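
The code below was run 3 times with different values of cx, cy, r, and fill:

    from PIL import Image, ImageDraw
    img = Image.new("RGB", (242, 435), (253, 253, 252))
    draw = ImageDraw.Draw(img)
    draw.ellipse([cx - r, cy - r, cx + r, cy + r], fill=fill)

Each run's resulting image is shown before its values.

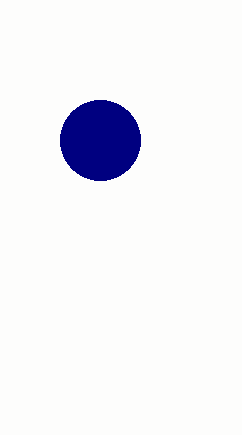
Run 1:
cx = 100; cy = 140; r = 40; fill = 'navy'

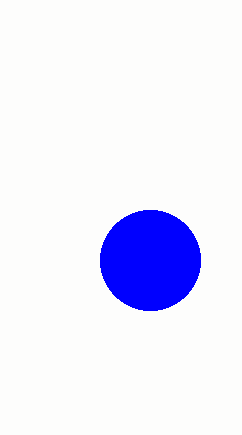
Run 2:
cx = 150; cy = 260; r = 50; fill = 'blue'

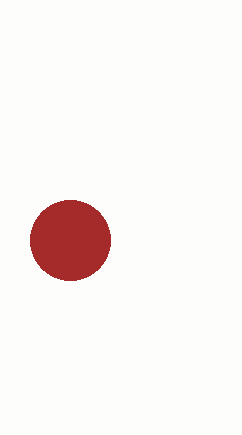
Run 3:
cx = 70
cy = 240
r = 40
fill = 'brown'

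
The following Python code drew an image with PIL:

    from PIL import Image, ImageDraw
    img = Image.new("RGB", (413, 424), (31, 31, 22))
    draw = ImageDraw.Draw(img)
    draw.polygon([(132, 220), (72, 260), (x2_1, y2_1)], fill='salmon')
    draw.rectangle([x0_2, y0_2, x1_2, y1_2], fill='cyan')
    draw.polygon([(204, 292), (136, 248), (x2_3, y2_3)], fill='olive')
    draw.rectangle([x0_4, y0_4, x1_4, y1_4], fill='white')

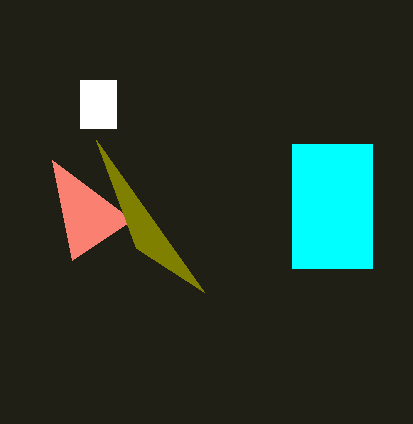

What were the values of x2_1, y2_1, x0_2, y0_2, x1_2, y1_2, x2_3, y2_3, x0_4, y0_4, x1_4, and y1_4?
x2_1 = 52, y2_1 = 160, x0_2 = 292, y0_2 = 144, x1_2 = 372, y1_2 = 268, x2_3 = 96, y2_3 = 140, x0_4 = 80, y0_4 = 80, x1_4 = 116, y1_4 = 128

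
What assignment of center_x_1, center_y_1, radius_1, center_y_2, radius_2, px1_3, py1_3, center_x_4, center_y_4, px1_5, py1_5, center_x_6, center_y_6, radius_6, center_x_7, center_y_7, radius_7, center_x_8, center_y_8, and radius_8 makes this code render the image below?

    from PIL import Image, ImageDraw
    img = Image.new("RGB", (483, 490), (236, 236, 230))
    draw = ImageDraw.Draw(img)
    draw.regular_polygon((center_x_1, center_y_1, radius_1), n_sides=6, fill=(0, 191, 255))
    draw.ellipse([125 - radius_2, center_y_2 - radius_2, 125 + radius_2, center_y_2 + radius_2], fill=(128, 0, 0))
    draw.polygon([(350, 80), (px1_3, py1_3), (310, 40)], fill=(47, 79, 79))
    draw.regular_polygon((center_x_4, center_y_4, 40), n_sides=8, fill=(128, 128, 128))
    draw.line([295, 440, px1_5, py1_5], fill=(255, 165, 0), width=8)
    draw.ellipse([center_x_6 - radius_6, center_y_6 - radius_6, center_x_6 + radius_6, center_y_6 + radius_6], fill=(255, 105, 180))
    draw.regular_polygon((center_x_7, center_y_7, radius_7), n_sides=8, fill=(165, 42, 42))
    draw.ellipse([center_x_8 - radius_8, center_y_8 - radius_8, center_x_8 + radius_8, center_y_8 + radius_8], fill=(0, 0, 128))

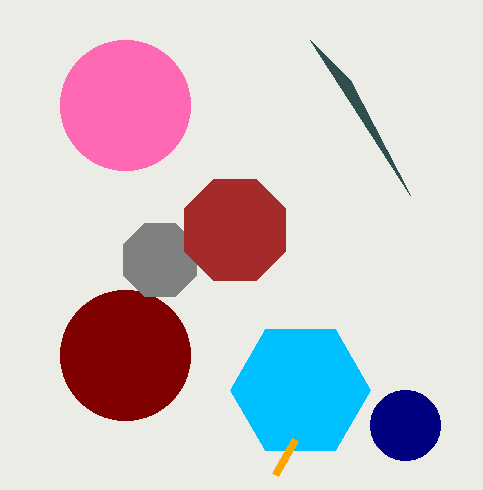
center_x_1 = 300; center_y_1 = 390; radius_1 = 70; center_y_2 = 355; radius_2 = 65; px1_3 = 410; py1_3 = 195; center_x_4 = 160; center_y_4 = 260; px1_5 = 275; py1_5 = 475; center_x_6 = 125; center_y_6 = 105; radius_6 = 65; center_x_7 = 235; center_y_7 = 230; radius_7 = 55; center_x_8 = 405; center_y_8 = 425; radius_8 = 35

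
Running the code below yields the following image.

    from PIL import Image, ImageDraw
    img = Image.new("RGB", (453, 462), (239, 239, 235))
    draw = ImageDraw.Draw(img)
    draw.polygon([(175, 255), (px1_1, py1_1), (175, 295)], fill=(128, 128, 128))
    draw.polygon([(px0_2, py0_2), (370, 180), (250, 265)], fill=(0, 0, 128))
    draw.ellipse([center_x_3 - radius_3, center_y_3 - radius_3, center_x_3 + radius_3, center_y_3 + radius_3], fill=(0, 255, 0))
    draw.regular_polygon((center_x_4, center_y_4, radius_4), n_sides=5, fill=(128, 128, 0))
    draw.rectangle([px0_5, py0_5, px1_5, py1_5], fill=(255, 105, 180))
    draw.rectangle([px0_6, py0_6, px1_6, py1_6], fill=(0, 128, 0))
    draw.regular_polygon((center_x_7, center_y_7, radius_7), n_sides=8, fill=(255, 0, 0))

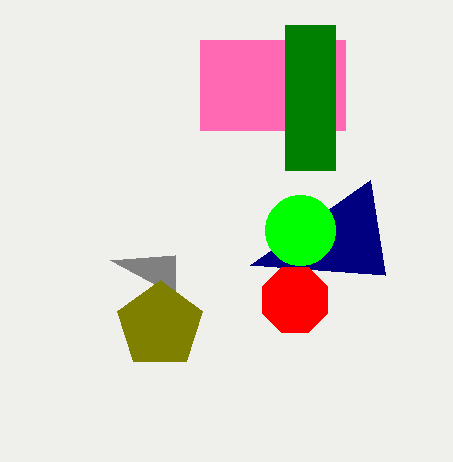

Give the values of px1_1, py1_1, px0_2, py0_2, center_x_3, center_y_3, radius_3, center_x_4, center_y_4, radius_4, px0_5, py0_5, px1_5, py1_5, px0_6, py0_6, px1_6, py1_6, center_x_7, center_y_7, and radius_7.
px1_1 = 110, py1_1 = 260, px0_2 = 385, py0_2 = 275, center_x_3 = 300, center_y_3 = 230, radius_3 = 35, center_x_4 = 160, center_y_4 = 325, radius_4 = 45, px0_5 = 200, py0_5 = 40, px1_5 = 345, py1_5 = 130, px0_6 = 285, py0_6 = 25, px1_6 = 335, py1_6 = 170, center_x_7 = 295, center_y_7 = 300, radius_7 = 35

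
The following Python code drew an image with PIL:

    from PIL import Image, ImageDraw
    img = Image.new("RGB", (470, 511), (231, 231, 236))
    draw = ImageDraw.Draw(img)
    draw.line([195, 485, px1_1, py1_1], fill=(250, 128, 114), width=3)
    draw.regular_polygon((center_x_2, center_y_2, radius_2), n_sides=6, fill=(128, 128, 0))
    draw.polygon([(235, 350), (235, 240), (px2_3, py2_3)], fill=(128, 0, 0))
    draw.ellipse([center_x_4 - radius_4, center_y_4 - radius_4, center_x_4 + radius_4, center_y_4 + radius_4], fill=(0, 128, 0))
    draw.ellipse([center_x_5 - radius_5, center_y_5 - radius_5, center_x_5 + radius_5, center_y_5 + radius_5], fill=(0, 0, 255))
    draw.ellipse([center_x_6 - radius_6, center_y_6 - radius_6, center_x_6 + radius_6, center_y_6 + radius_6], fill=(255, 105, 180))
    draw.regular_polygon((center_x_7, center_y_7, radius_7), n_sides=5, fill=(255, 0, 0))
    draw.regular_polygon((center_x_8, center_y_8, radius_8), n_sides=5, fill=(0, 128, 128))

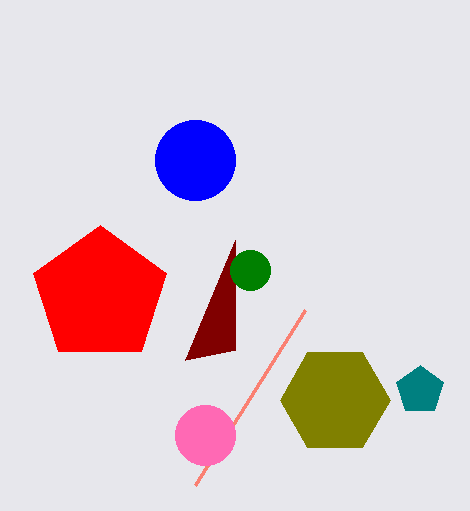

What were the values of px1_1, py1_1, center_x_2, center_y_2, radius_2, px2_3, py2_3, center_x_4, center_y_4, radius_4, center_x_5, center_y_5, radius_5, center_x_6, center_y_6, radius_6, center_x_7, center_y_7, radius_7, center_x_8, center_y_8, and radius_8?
px1_1 = 305
py1_1 = 310
center_x_2 = 335
center_y_2 = 400
radius_2 = 55
px2_3 = 185
py2_3 = 360
center_x_4 = 250
center_y_4 = 270
radius_4 = 20
center_x_5 = 195
center_y_5 = 160
radius_5 = 40
center_x_6 = 205
center_y_6 = 435
radius_6 = 30
center_x_7 = 100
center_y_7 = 295
radius_7 = 70
center_x_8 = 420
center_y_8 = 390
radius_8 = 25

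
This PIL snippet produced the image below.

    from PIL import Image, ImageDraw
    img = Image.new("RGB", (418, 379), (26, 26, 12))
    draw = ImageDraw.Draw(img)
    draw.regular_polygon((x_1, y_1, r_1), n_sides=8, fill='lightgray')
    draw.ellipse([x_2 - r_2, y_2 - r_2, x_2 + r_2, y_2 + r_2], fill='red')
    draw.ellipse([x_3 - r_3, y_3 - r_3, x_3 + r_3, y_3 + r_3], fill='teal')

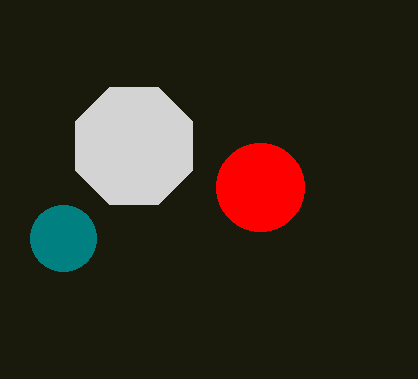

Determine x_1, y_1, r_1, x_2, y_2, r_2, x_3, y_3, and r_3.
x_1 = 134; y_1 = 146; r_1 = 63; x_2 = 260; y_2 = 187; r_2 = 44; x_3 = 63; y_3 = 238; r_3 = 33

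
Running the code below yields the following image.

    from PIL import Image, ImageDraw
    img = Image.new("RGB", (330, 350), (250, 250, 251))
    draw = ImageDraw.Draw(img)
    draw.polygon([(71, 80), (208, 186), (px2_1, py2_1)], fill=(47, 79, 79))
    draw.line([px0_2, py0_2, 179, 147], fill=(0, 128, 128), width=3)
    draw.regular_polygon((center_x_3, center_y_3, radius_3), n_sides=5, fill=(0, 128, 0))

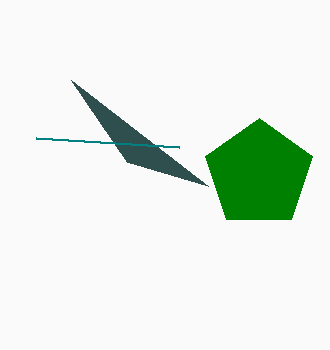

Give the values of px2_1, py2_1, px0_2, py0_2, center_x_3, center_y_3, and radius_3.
px2_1 = 127; py2_1 = 162; px0_2 = 36; py0_2 = 138; center_x_3 = 259; center_y_3 = 174; radius_3 = 56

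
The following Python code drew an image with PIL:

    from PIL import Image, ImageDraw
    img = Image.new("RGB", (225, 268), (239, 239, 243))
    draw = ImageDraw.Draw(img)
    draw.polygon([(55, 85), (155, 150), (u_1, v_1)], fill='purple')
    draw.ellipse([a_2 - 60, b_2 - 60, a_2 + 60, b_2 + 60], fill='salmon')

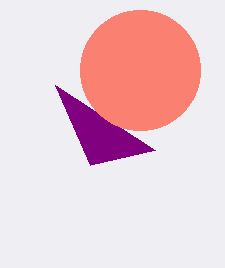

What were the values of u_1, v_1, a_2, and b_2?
u_1 = 90, v_1 = 165, a_2 = 140, b_2 = 70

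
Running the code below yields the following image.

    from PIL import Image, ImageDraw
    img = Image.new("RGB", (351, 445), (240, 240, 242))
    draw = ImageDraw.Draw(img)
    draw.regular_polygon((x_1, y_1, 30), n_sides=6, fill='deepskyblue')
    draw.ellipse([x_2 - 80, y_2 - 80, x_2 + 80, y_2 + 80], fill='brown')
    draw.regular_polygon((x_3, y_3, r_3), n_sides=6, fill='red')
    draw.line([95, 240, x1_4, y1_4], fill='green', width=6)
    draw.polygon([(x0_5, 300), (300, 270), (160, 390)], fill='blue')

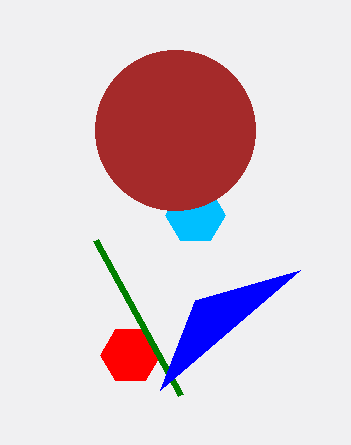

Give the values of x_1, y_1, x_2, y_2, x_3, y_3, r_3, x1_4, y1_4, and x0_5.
x_1 = 195
y_1 = 215
x_2 = 175
y_2 = 130
x_3 = 130
y_3 = 355
r_3 = 30
x1_4 = 180
y1_4 = 395
x0_5 = 195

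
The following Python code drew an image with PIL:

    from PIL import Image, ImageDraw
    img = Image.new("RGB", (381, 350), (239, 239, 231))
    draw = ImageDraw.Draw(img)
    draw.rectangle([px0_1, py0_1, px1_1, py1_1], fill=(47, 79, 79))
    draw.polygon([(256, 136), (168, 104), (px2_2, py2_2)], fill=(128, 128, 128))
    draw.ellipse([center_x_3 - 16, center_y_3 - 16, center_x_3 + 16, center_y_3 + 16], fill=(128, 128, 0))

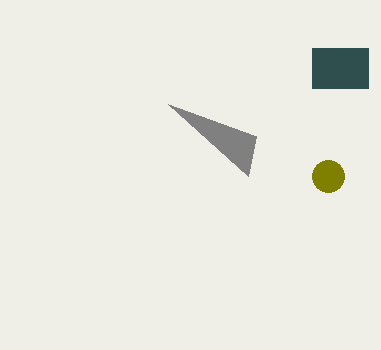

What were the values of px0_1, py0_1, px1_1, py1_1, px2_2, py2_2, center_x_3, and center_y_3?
px0_1 = 312
py0_1 = 48
px1_1 = 368
py1_1 = 88
px2_2 = 248
py2_2 = 176
center_x_3 = 328
center_y_3 = 176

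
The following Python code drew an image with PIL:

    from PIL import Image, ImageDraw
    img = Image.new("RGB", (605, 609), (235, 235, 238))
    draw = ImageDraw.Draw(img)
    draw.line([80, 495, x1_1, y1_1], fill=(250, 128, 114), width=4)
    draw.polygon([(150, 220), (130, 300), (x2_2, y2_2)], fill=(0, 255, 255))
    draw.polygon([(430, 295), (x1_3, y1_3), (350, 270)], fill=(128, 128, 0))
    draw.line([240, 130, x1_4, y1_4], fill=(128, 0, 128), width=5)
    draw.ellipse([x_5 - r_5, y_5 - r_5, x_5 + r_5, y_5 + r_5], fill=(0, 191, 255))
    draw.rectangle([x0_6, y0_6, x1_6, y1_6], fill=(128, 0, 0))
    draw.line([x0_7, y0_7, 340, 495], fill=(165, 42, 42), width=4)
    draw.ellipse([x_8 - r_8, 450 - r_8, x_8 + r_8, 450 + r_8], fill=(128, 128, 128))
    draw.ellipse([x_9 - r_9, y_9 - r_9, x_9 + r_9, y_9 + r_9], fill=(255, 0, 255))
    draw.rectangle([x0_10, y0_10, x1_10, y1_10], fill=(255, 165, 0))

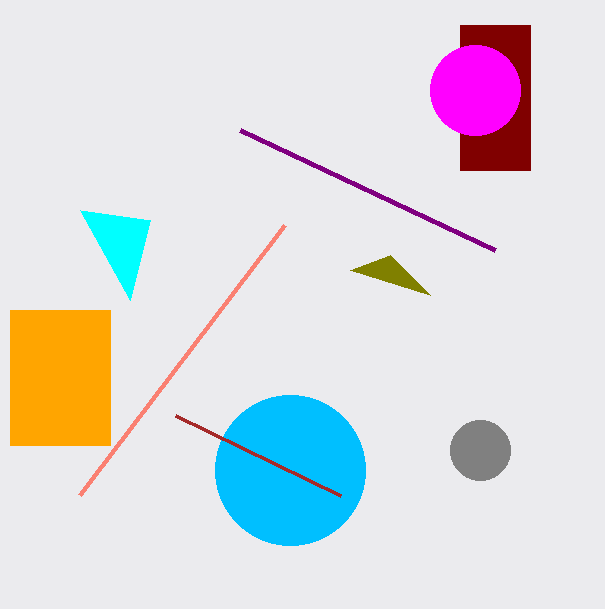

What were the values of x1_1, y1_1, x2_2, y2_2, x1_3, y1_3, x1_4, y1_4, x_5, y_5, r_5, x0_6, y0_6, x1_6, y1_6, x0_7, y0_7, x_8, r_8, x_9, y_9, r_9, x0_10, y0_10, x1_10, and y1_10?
x1_1 = 285; y1_1 = 225; x2_2 = 80; y2_2 = 210; x1_3 = 390; y1_3 = 255; x1_4 = 495; y1_4 = 250; x_5 = 290; y_5 = 470; r_5 = 75; x0_6 = 460; y0_6 = 25; x1_6 = 530; y1_6 = 170; x0_7 = 175; y0_7 = 415; x_8 = 480; r_8 = 30; x_9 = 475; y_9 = 90; r_9 = 45; x0_10 = 10; y0_10 = 310; x1_10 = 110; y1_10 = 445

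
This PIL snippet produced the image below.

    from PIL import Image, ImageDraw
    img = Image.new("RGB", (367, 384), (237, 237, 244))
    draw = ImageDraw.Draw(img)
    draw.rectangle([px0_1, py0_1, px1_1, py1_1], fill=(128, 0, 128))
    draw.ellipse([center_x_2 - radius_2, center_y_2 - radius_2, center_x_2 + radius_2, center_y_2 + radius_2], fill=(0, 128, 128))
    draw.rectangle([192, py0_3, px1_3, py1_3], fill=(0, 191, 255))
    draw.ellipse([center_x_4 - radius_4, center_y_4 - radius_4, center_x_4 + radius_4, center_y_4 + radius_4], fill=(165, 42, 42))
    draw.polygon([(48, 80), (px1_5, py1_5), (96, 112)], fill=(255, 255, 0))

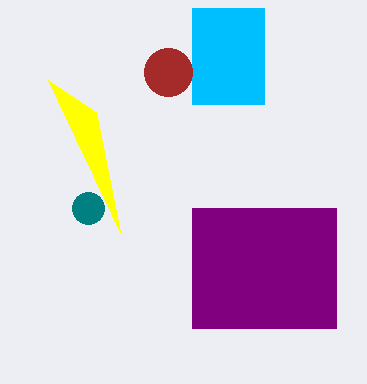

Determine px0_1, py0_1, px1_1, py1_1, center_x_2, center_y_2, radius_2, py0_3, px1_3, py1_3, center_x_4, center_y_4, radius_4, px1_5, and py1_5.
px0_1 = 192
py0_1 = 208
px1_1 = 336
py1_1 = 328
center_x_2 = 88
center_y_2 = 208
radius_2 = 16
py0_3 = 8
px1_3 = 264
py1_3 = 104
center_x_4 = 168
center_y_4 = 72
radius_4 = 24
px1_5 = 120
py1_5 = 232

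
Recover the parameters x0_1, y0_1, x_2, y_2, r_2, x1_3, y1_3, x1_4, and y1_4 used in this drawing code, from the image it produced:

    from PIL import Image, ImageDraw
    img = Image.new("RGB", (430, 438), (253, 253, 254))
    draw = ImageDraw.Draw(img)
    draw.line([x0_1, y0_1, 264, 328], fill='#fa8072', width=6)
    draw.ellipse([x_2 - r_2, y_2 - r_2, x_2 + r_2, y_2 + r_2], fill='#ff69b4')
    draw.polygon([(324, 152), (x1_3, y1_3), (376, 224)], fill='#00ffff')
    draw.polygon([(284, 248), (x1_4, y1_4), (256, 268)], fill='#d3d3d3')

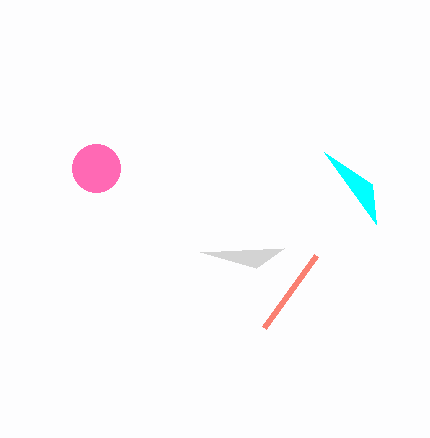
x0_1 = 316
y0_1 = 256
x_2 = 96
y_2 = 168
r_2 = 24
x1_3 = 372
y1_3 = 184
x1_4 = 200
y1_4 = 252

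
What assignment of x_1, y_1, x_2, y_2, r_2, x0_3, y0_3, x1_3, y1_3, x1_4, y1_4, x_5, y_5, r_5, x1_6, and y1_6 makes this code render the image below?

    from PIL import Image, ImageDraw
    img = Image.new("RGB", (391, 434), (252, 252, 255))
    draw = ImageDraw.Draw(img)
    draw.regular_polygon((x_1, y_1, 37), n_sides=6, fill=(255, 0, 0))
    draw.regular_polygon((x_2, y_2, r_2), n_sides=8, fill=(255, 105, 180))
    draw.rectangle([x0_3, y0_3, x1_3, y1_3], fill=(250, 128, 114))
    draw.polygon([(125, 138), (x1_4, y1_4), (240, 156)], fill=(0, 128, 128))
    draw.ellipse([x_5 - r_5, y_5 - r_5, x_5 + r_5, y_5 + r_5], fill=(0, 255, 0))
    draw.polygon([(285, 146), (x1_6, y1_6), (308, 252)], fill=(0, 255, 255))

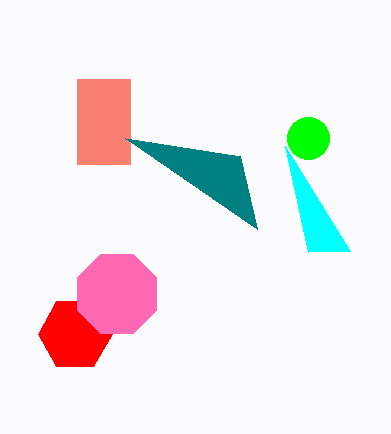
x_1 = 75
y_1 = 334
x_2 = 117
y_2 = 294
r_2 = 43
x0_3 = 77
y0_3 = 79
x1_3 = 130
y1_3 = 164
x1_4 = 257
y1_4 = 229
x_5 = 308
y_5 = 138
r_5 = 21
x1_6 = 350
y1_6 = 251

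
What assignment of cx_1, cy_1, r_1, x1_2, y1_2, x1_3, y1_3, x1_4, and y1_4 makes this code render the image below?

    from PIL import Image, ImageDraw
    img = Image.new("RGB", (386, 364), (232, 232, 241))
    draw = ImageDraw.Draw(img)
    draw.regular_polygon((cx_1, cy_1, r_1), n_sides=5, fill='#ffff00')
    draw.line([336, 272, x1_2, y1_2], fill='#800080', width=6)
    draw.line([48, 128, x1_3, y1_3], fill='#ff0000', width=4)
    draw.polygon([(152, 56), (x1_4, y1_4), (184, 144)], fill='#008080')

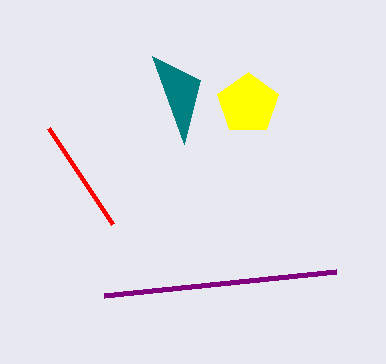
cx_1 = 248, cy_1 = 104, r_1 = 32, x1_2 = 104, y1_2 = 296, x1_3 = 112, y1_3 = 224, x1_4 = 200, y1_4 = 80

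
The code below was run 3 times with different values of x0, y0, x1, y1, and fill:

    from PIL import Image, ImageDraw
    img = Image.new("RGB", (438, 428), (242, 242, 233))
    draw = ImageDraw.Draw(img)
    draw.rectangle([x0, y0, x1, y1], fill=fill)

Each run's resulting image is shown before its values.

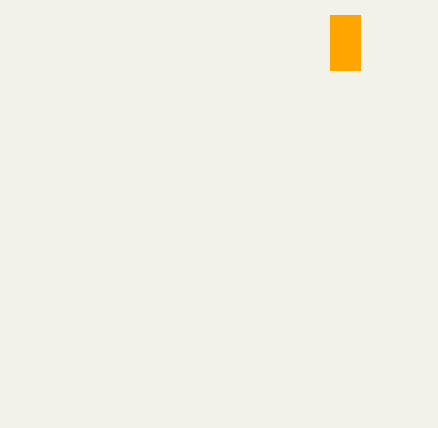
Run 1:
x0 = 330; y0 = 15; x1 = 360; y1 = 70; fill = 'orange'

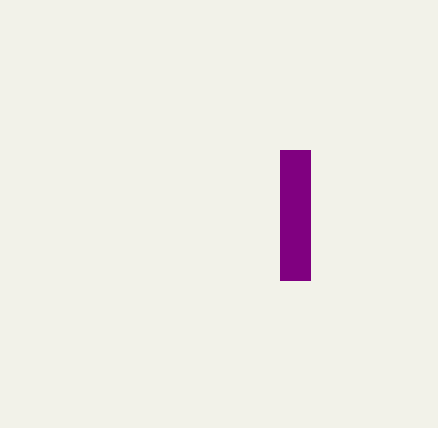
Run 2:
x0 = 280
y0 = 150
x1 = 310
y1 = 280
fill = 'purple'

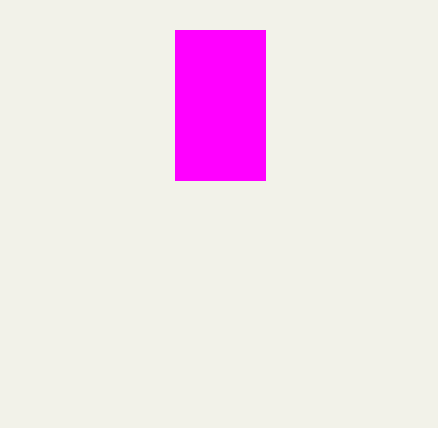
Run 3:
x0 = 175; y0 = 30; x1 = 265; y1 = 180; fill = 'magenta'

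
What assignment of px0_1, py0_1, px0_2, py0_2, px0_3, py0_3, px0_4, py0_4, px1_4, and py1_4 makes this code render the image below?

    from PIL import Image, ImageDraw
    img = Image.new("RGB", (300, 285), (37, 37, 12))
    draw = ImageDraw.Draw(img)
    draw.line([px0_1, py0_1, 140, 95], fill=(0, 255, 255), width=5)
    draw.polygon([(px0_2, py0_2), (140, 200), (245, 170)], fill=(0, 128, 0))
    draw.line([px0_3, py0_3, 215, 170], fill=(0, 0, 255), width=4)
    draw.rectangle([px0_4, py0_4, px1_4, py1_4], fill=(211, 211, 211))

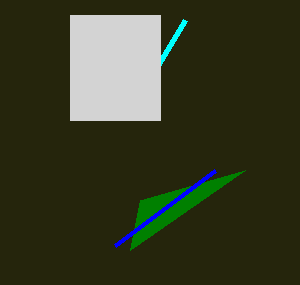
px0_1 = 185; py0_1 = 20; px0_2 = 130; py0_2 = 250; px0_3 = 115; py0_3 = 245; px0_4 = 70; py0_4 = 15; px1_4 = 160; py1_4 = 120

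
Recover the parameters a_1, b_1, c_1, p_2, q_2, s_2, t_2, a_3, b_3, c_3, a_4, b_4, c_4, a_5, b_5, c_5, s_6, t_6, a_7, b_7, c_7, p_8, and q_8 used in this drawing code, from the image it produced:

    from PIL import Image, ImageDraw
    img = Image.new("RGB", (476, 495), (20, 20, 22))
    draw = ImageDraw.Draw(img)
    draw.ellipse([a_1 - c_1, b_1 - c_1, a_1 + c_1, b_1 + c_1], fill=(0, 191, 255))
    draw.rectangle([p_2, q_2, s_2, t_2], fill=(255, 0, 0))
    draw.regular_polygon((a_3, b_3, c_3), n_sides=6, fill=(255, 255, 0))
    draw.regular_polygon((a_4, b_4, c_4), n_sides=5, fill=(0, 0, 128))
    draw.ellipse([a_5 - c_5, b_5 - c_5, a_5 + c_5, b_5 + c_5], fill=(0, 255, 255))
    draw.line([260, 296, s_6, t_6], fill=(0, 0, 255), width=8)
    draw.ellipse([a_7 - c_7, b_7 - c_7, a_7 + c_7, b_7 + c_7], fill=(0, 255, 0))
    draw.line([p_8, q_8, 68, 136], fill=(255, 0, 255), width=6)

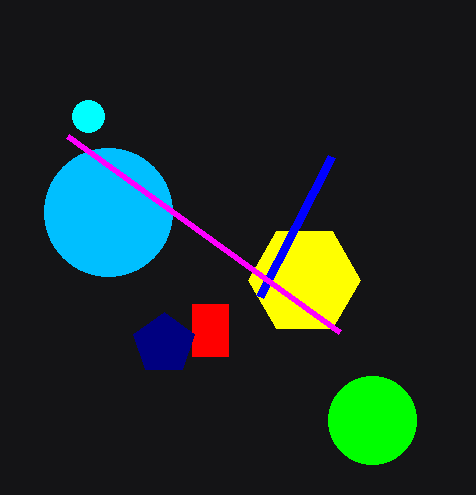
a_1 = 108, b_1 = 212, c_1 = 64, p_2 = 192, q_2 = 304, s_2 = 228, t_2 = 356, a_3 = 304, b_3 = 280, c_3 = 56, a_4 = 164, b_4 = 344, c_4 = 32, a_5 = 88, b_5 = 116, c_5 = 16, s_6 = 332, t_6 = 156, a_7 = 372, b_7 = 420, c_7 = 44, p_8 = 340, q_8 = 332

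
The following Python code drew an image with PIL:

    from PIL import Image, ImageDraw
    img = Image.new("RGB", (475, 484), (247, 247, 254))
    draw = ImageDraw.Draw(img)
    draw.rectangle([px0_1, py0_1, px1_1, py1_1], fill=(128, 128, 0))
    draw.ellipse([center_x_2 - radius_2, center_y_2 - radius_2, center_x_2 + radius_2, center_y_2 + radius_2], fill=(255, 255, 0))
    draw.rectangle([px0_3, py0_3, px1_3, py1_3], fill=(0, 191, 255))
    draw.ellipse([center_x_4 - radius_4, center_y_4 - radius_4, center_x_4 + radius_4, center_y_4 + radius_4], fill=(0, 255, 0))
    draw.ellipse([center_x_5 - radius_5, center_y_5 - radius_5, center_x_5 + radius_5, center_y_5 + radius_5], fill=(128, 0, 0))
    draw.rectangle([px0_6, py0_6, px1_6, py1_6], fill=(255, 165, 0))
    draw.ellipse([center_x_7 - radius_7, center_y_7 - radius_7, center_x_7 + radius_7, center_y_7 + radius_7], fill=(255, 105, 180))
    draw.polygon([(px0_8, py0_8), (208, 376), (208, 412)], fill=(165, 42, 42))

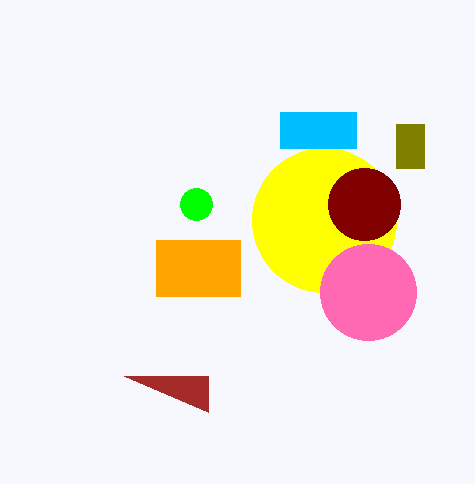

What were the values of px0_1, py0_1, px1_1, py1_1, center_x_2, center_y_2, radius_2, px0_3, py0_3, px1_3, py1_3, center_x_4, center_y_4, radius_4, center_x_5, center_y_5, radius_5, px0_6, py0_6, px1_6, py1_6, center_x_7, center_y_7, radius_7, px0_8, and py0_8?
px0_1 = 396; py0_1 = 124; px1_1 = 424; py1_1 = 168; center_x_2 = 324; center_y_2 = 220; radius_2 = 72; px0_3 = 280; py0_3 = 112; px1_3 = 356; py1_3 = 148; center_x_4 = 196; center_y_4 = 204; radius_4 = 16; center_x_5 = 364; center_y_5 = 204; radius_5 = 36; px0_6 = 156; py0_6 = 240; px1_6 = 240; py1_6 = 296; center_x_7 = 368; center_y_7 = 292; radius_7 = 48; px0_8 = 124; py0_8 = 376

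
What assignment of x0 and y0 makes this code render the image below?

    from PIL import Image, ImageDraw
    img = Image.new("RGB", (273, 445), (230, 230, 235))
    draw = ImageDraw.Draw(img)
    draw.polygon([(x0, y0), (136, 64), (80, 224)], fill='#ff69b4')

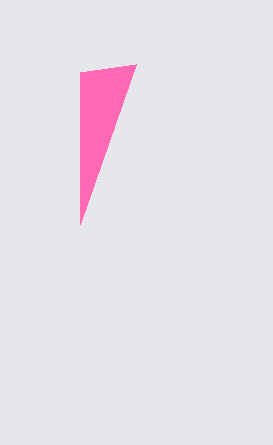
x0 = 80; y0 = 72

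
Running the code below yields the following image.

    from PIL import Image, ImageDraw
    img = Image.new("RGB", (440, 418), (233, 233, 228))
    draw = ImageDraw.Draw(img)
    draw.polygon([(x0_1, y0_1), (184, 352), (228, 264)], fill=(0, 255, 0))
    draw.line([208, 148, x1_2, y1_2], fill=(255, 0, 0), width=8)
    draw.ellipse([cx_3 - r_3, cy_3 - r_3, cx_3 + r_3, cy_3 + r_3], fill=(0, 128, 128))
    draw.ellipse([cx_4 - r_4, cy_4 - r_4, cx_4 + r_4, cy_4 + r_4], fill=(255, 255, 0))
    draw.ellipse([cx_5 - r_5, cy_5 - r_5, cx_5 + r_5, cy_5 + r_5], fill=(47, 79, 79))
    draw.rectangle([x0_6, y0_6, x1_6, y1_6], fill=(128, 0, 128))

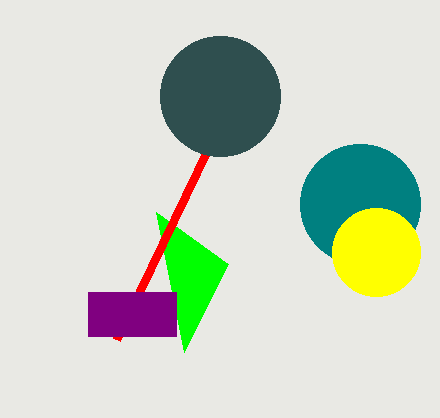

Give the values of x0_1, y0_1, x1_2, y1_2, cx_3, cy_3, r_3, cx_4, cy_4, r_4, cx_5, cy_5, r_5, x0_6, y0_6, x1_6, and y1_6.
x0_1 = 156; y0_1 = 212; x1_2 = 116; y1_2 = 340; cx_3 = 360; cy_3 = 204; r_3 = 60; cx_4 = 376; cy_4 = 252; r_4 = 44; cx_5 = 220; cy_5 = 96; r_5 = 60; x0_6 = 88; y0_6 = 292; x1_6 = 176; y1_6 = 336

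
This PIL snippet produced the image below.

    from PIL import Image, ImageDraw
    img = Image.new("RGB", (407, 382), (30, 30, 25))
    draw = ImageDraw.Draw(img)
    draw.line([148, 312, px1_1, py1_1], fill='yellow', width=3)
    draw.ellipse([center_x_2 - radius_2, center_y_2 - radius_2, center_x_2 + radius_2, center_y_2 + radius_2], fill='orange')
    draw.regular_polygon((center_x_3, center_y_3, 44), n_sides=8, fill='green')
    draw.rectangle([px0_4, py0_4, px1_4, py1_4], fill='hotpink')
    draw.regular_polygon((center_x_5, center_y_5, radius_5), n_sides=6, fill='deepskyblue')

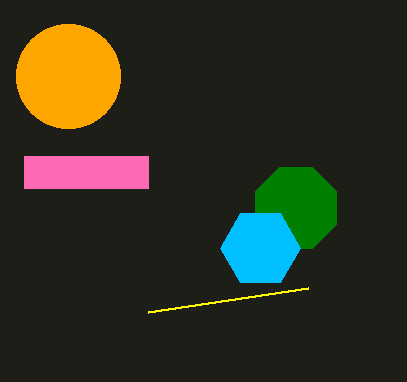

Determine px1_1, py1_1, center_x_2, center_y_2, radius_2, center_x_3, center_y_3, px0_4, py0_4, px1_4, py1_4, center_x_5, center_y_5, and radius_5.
px1_1 = 308
py1_1 = 288
center_x_2 = 68
center_y_2 = 76
radius_2 = 52
center_x_3 = 296
center_y_3 = 208
px0_4 = 24
py0_4 = 156
px1_4 = 148
py1_4 = 188
center_x_5 = 260
center_y_5 = 248
radius_5 = 40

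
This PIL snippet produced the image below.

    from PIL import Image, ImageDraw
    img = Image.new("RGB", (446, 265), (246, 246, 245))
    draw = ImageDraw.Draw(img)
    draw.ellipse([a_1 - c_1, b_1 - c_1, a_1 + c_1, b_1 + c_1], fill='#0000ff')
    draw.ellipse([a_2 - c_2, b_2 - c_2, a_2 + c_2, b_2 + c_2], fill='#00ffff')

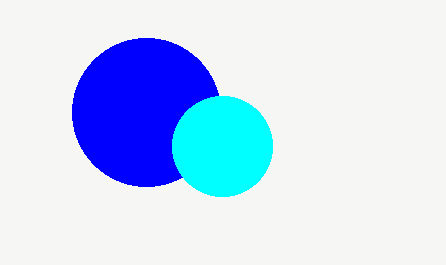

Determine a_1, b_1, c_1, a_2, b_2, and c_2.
a_1 = 146; b_1 = 112; c_1 = 74; a_2 = 222; b_2 = 146; c_2 = 50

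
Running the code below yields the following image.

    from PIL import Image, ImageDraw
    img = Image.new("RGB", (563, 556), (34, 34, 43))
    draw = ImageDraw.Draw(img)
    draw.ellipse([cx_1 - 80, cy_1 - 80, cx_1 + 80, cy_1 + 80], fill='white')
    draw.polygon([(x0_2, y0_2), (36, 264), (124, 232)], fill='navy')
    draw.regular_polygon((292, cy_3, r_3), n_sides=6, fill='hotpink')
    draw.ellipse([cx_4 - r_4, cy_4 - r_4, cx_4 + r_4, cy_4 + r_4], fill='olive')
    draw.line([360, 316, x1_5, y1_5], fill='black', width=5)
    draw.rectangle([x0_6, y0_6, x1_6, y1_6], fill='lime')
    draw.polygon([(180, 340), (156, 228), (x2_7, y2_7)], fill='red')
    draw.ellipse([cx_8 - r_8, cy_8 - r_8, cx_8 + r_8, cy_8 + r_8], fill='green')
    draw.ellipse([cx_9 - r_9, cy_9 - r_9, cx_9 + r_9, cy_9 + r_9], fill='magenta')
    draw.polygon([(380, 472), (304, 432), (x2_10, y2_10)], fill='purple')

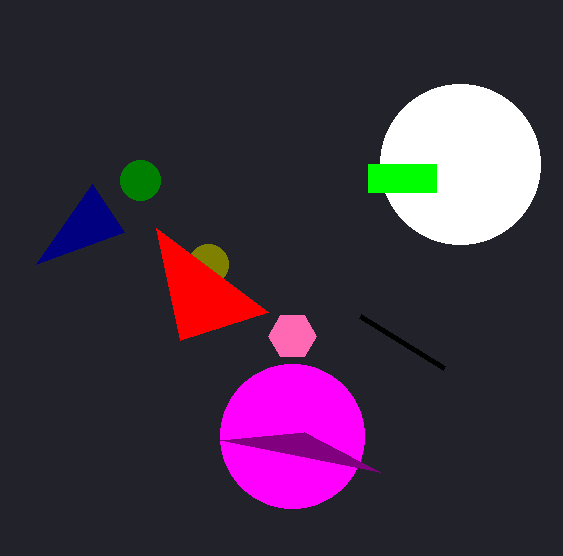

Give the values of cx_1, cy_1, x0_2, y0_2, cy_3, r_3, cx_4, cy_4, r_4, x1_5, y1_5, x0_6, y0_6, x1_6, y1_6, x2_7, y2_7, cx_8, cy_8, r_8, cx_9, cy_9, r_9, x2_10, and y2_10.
cx_1 = 460; cy_1 = 164; x0_2 = 92; y0_2 = 184; cy_3 = 336; r_3 = 24; cx_4 = 208; cy_4 = 264; r_4 = 20; x1_5 = 444; y1_5 = 368; x0_6 = 368; y0_6 = 164; x1_6 = 436; y1_6 = 192; x2_7 = 268; y2_7 = 312; cx_8 = 140; cy_8 = 180; r_8 = 20; cx_9 = 292; cy_9 = 436; r_9 = 72; x2_10 = 220; y2_10 = 440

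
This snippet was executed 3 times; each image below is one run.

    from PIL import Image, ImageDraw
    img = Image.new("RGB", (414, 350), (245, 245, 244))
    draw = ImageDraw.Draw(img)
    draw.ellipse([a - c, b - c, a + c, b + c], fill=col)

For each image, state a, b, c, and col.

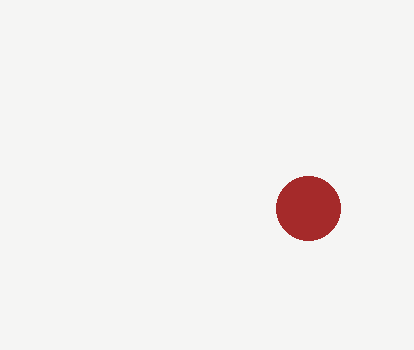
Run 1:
a = 308
b = 208
c = 32
col = 'brown'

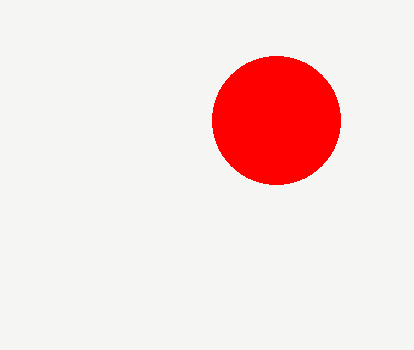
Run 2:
a = 276
b = 120
c = 64
col = 'red'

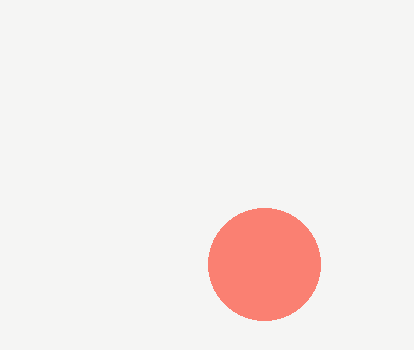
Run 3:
a = 264; b = 264; c = 56; col = 'salmon'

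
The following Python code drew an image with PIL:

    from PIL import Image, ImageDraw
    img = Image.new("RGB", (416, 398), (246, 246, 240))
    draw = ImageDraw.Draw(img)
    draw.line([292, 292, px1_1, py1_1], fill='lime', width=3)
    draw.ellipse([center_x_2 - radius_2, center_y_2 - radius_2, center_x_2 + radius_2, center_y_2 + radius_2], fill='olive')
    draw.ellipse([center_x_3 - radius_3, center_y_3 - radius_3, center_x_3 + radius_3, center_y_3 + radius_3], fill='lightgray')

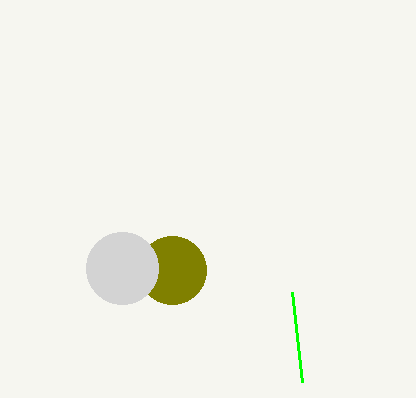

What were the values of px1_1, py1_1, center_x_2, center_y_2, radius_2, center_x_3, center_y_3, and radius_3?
px1_1 = 302, py1_1 = 382, center_x_2 = 172, center_y_2 = 270, radius_2 = 34, center_x_3 = 122, center_y_3 = 268, radius_3 = 36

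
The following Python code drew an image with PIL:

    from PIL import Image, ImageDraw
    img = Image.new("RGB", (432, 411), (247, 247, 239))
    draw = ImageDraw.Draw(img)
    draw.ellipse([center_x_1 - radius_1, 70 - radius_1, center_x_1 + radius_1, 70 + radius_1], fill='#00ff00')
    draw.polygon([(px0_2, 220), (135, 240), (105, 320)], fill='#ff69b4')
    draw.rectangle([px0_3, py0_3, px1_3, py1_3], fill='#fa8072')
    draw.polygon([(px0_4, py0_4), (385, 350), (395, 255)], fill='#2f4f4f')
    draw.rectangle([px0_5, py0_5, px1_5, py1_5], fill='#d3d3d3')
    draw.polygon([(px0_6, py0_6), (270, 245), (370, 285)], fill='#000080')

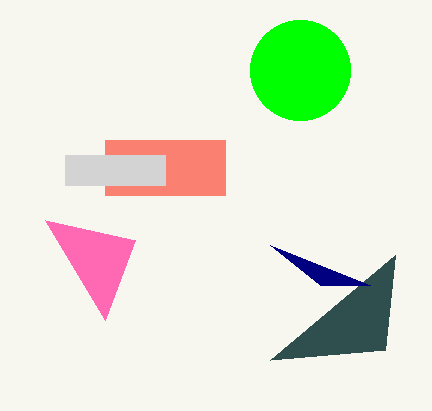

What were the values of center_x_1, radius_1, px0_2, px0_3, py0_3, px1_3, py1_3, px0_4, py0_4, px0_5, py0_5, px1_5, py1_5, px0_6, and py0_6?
center_x_1 = 300; radius_1 = 50; px0_2 = 45; px0_3 = 105; py0_3 = 140; px1_3 = 225; py1_3 = 195; px0_4 = 270; py0_4 = 360; px0_5 = 65; py0_5 = 155; px1_5 = 165; py1_5 = 185; px0_6 = 320; py0_6 = 285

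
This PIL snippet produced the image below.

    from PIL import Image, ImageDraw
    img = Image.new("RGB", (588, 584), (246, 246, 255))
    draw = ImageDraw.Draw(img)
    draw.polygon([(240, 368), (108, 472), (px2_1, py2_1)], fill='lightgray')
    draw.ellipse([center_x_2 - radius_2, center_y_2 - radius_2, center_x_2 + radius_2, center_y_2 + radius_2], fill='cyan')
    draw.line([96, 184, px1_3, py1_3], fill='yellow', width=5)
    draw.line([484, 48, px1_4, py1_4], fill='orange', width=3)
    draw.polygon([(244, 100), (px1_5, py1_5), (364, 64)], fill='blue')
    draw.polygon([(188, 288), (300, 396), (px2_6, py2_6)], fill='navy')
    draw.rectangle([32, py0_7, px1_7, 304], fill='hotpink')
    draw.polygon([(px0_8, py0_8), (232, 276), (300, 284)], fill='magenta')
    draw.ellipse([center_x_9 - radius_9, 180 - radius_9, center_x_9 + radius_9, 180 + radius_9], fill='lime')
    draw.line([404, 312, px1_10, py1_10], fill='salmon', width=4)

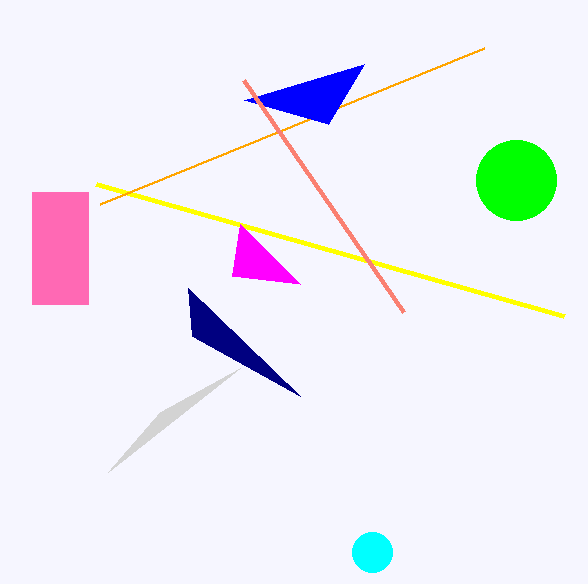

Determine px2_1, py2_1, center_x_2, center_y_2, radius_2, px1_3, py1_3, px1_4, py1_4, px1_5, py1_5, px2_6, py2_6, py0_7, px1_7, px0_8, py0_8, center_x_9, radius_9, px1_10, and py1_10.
px2_1 = 160, py2_1 = 412, center_x_2 = 372, center_y_2 = 552, radius_2 = 20, px1_3 = 564, py1_3 = 316, px1_4 = 100, py1_4 = 204, px1_5 = 328, py1_5 = 124, px2_6 = 192, py2_6 = 336, py0_7 = 192, px1_7 = 88, px0_8 = 240, py0_8 = 224, center_x_9 = 516, radius_9 = 40, px1_10 = 244, py1_10 = 80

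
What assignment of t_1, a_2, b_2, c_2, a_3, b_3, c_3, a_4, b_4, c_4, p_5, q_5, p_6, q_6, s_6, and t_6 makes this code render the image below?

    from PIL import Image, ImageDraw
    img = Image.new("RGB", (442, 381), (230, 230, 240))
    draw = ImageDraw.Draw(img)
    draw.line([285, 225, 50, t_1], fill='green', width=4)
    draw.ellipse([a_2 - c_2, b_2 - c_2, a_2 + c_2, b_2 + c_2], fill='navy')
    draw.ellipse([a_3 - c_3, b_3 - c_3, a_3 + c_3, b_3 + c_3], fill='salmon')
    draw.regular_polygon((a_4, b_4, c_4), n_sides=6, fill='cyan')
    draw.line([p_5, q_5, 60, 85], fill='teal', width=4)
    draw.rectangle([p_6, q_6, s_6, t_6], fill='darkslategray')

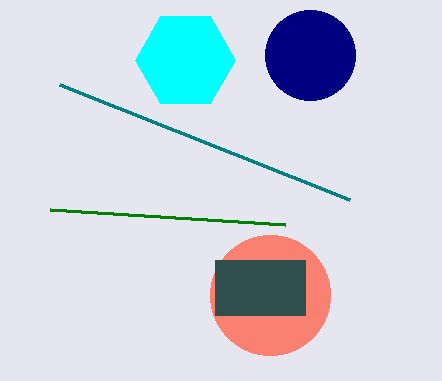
t_1 = 210
a_2 = 310
b_2 = 55
c_2 = 45
a_3 = 270
b_3 = 295
c_3 = 60
a_4 = 185
b_4 = 60
c_4 = 50
p_5 = 350
q_5 = 200
p_6 = 215
q_6 = 260
s_6 = 305
t_6 = 315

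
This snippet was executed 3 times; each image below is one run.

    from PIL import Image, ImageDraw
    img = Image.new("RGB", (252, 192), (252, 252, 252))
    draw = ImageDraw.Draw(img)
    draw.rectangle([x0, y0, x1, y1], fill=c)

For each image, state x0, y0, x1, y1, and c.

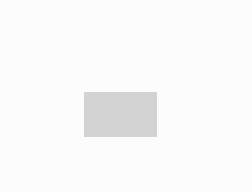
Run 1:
x0 = 84; y0 = 92; x1 = 156; y1 = 136; c = 'lightgray'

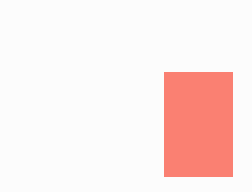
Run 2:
x0 = 164, y0 = 72, x1 = 232, y1 = 176, c = 'salmon'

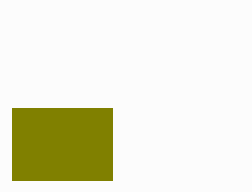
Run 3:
x0 = 12; y0 = 108; x1 = 112; y1 = 180; c = 'olive'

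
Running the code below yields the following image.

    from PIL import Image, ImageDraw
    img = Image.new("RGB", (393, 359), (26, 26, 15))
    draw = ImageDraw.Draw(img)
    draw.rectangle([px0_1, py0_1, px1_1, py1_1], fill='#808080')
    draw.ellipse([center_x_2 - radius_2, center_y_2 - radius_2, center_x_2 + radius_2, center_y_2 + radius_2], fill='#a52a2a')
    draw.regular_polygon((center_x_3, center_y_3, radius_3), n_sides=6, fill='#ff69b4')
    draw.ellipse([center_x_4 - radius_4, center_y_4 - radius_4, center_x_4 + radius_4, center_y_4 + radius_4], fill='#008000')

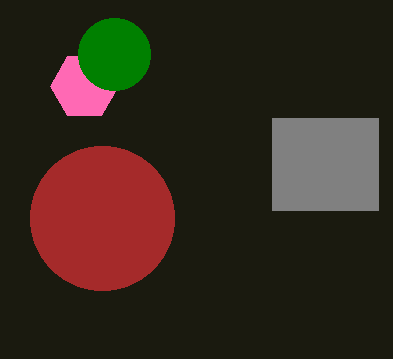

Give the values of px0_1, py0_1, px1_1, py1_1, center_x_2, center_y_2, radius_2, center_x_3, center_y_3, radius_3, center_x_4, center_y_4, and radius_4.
px0_1 = 272; py0_1 = 118; px1_1 = 378; py1_1 = 210; center_x_2 = 102; center_y_2 = 218; radius_2 = 72; center_x_3 = 84; center_y_3 = 86; radius_3 = 34; center_x_4 = 114; center_y_4 = 54; radius_4 = 36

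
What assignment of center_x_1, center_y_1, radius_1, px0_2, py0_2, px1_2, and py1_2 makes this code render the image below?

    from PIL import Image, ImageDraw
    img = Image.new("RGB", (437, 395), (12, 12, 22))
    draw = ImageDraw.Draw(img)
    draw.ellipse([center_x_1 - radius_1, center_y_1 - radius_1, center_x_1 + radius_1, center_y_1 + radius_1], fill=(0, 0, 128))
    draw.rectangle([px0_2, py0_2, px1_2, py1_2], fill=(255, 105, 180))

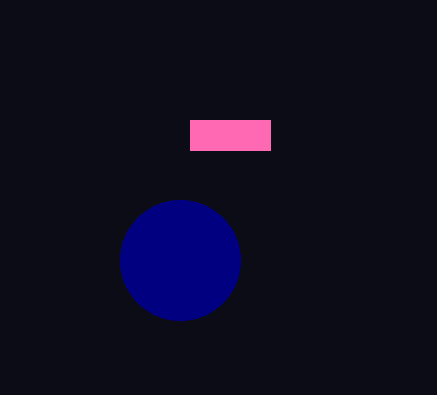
center_x_1 = 180, center_y_1 = 260, radius_1 = 60, px0_2 = 190, py0_2 = 120, px1_2 = 270, py1_2 = 150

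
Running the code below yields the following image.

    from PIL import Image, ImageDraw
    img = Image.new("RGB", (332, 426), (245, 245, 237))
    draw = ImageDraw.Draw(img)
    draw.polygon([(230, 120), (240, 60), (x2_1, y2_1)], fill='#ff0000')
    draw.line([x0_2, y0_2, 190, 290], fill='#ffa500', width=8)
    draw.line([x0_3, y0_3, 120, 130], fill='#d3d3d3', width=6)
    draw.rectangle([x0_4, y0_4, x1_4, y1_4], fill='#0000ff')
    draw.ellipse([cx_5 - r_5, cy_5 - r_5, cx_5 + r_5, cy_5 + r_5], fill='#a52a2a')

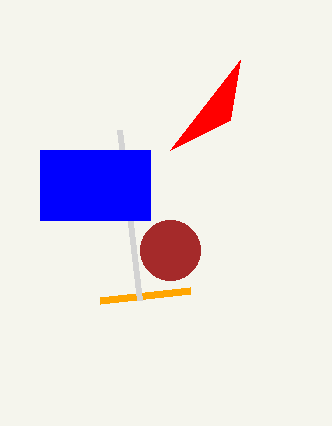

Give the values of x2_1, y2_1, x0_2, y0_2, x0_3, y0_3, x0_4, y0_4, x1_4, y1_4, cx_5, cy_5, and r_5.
x2_1 = 170; y2_1 = 150; x0_2 = 100; y0_2 = 300; x0_3 = 140; y0_3 = 300; x0_4 = 40; y0_4 = 150; x1_4 = 150; y1_4 = 220; cx_5 = 170; cy_5 = 250; r_5 = 30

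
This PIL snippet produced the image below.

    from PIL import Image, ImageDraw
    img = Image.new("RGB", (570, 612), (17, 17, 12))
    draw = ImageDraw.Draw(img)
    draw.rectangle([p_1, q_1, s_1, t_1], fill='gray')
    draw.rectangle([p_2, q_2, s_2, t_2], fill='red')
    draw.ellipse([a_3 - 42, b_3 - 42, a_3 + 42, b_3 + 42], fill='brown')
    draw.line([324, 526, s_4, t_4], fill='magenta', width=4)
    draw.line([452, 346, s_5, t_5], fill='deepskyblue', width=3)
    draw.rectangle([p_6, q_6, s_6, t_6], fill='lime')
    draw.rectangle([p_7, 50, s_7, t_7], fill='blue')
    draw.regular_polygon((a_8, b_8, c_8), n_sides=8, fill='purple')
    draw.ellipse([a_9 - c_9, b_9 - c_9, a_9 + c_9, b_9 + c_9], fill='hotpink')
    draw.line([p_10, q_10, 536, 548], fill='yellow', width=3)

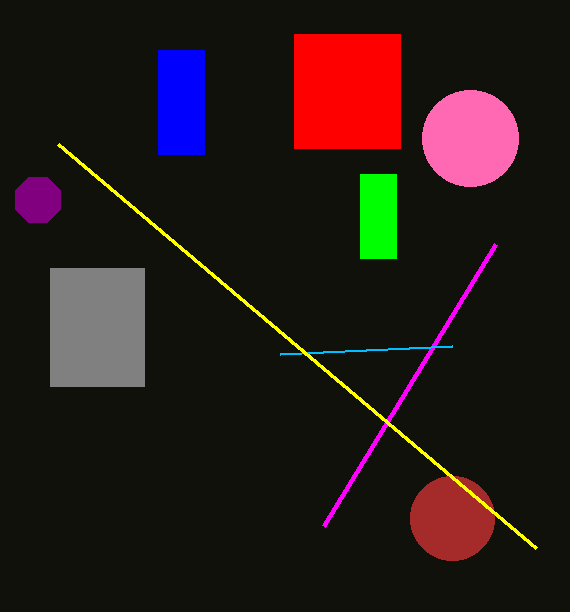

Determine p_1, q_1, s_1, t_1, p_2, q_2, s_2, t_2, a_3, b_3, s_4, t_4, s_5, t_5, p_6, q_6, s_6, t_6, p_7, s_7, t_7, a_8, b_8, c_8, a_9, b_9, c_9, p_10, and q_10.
p_1 = 50
q_1 = 268
s_1 = 144
t_1 = 386
p_2 = 294
q_2 = 34
s_2 = 400
t_2 = 148
a_3 = 452
b_3 = 518
s_4 = 496
t_4 = 244
s_5 = 280
t_5 = 354
p_6 = 360
q_6 = 174
s_6 = 396
t_6 = 258
p_7 = 158
s_7 = 204
t_7 = 154
a_8 = 38
b_8 = 200
c_8 = 24
a_9 = 470
b_9 = 138
c_9 = 48
p_10 = 58
q_10 = 144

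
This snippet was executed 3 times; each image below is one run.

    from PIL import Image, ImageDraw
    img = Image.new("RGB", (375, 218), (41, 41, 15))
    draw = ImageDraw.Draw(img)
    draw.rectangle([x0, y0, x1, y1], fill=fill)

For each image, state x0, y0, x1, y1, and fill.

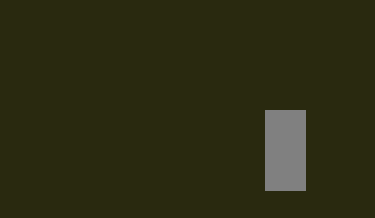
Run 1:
x0 = 265, y0 = 110, x1 = 305, y1 = 190, fill = 'gray'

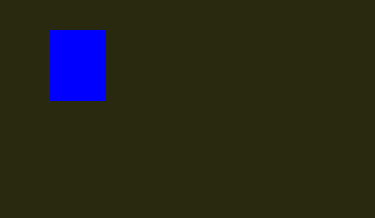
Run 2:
x0 = 50; y0 = 30; x1 = 105; y1 = 100; fill = 'blue'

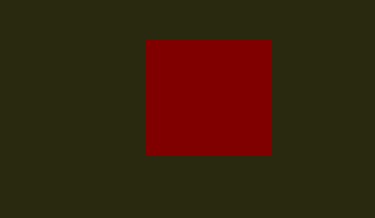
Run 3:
x0 = 145, y0 = 40, x1 = 270, y1 = 155, fill = 'maroon'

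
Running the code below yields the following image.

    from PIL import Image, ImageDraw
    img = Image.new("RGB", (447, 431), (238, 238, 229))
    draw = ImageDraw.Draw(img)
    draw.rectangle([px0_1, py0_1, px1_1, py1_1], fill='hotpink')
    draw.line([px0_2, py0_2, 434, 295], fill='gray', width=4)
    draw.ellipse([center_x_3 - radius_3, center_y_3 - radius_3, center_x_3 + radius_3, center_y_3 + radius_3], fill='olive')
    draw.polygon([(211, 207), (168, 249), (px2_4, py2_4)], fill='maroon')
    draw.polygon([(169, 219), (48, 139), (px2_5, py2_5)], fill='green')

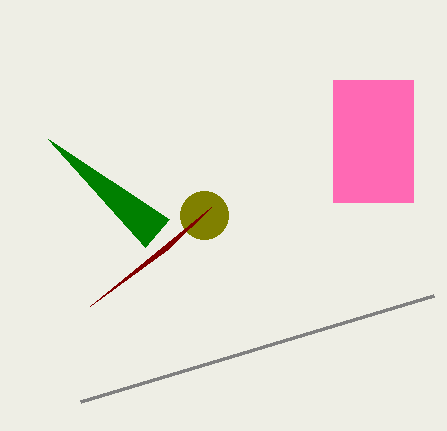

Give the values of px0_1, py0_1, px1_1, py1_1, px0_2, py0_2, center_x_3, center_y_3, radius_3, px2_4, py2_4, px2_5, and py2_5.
px0_1 = 333; py0_1 = 80; px1_1 = 413; py1_1 = 202; px0_2 = 81; py0_2 = 401; center_x_3 = 204; center_y_3 = 215; radius_3 = 24; px2_4 = 90; py2_4 = 306; px2_5 = 145; py2_5 = 247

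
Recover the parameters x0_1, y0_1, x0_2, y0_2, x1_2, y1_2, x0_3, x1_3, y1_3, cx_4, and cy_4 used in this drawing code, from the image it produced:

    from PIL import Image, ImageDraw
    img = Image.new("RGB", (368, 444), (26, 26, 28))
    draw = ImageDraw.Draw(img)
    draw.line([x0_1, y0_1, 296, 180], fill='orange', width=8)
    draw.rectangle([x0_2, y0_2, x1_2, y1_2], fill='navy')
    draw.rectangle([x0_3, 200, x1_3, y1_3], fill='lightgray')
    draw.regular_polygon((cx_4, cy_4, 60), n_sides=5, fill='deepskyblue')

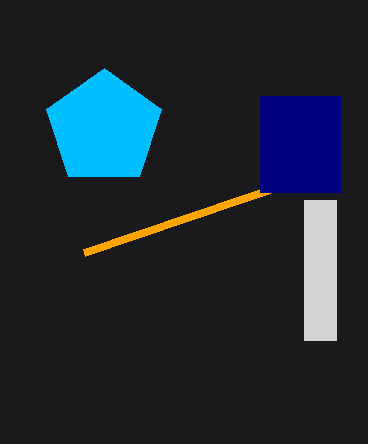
x0_1 = 84
y0_1 = 252
x0_2 = 260
y0_2 = 96
x1_2 = 340
y1_2 = 192
x0_3 = 304
x1_3 = 336
y1_3 = 340
cx_4 = 104
cy_4 = 128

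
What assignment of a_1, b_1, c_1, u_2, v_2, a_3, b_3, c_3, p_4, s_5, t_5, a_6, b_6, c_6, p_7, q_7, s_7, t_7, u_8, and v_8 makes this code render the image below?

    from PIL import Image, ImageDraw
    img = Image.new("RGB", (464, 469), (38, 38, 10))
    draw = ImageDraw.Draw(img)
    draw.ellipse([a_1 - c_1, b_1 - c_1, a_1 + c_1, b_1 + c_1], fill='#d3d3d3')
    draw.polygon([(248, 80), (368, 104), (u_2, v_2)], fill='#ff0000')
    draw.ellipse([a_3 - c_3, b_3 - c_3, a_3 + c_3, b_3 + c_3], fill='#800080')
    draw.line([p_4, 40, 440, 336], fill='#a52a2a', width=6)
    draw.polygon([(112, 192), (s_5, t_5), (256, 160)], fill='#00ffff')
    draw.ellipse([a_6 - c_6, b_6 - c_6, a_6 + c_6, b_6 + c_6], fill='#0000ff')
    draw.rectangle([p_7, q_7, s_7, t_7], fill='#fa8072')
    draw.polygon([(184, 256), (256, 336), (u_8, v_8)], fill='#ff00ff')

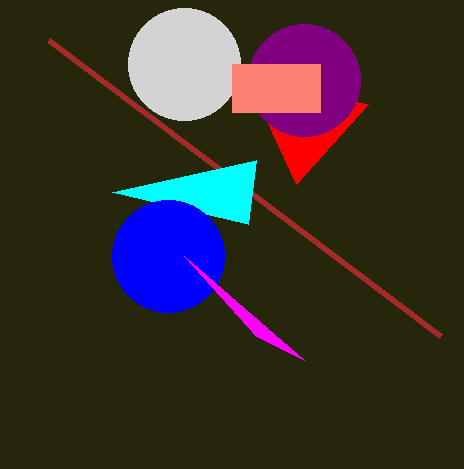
a_1 = 184
b_1 = 64
c_1 = 56
u_2 = 296
v_2 = 184
a_3 = 304
b_3 = 80
c_3 = 56
p_4 = 48
s_5 = 248
t_5 = 224
a_6 = 168
b_6 = 256
c_6 = 56
p_7 = 232
q_7 = 64
s_7 = 320
t_7 = 112
u_8 = 304
v_8 = 360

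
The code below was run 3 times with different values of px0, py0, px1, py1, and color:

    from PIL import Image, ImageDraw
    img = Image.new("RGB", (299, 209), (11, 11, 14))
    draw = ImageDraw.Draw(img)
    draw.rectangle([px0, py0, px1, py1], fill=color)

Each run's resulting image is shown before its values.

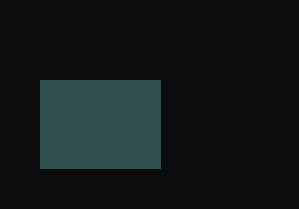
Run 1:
px0 = 40
py0 = 80
px1 = 160
py1 = 168
color = 'darkslategray'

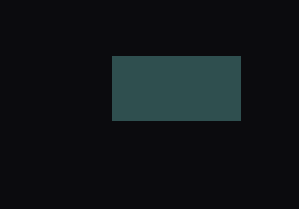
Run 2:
px0 = 112; py0 = 56; px1 = 240; py1 = 120; color = 'darkslategray'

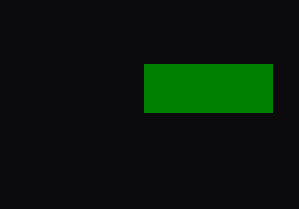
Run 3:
px0 = 144
py0 = 64
px1 = 272
py1 = 112
color = 'green'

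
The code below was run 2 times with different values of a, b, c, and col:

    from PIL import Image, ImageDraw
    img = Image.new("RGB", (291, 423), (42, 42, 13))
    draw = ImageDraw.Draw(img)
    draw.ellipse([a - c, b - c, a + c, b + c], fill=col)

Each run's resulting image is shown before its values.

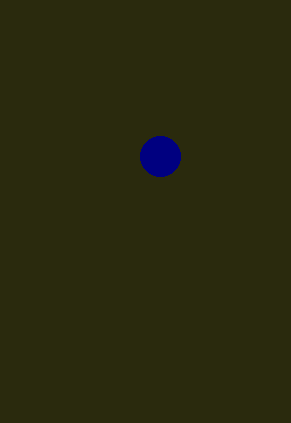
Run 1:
a = 160, b = 156, c = 20, col = 'navy'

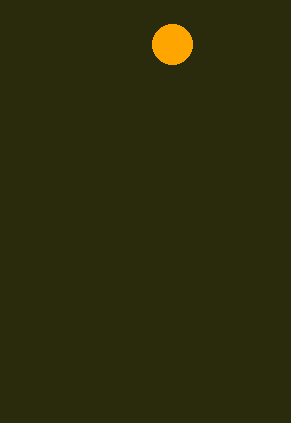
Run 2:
a = 172
b = 44
c = 20
col = 'orange'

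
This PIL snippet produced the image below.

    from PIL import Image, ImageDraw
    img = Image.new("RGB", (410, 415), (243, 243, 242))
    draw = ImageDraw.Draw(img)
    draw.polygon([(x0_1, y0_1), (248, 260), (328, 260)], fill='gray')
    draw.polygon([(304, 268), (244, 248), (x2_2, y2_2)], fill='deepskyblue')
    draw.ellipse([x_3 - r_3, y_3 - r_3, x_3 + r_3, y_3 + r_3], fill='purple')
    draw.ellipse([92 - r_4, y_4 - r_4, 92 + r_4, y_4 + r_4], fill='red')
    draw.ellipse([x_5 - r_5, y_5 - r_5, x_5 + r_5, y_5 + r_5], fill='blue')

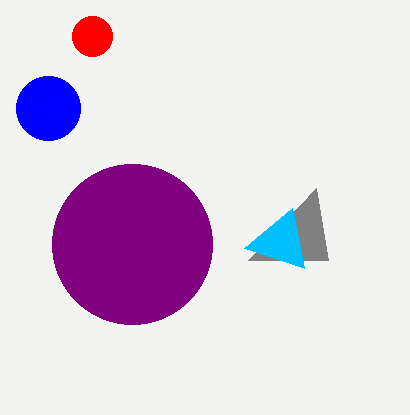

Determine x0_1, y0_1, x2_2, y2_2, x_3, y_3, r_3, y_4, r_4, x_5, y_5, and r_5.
x0_1 = 316; y0_1 = 188; x2_2 = 292; y2_2 = 208; x_3 = 132; y_3 = 244; r_3 = 80; y_4 = 36; r_4 = 20; x_5 = 48; y_5 = 108; r_5 = 32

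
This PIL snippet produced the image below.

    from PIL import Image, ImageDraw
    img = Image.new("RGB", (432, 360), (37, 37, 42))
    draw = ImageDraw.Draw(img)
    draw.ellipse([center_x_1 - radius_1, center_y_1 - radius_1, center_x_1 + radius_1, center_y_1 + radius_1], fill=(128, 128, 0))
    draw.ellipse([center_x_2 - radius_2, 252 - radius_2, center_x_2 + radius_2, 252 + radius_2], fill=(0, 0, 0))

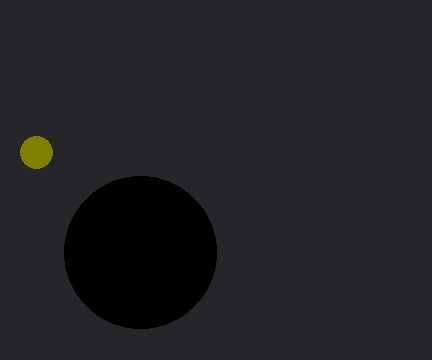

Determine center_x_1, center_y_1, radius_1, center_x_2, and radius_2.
center_x_1 = 36, center_y_1 = 152, radius_1 = 16, center_x_2 = 140, radius_2 = 76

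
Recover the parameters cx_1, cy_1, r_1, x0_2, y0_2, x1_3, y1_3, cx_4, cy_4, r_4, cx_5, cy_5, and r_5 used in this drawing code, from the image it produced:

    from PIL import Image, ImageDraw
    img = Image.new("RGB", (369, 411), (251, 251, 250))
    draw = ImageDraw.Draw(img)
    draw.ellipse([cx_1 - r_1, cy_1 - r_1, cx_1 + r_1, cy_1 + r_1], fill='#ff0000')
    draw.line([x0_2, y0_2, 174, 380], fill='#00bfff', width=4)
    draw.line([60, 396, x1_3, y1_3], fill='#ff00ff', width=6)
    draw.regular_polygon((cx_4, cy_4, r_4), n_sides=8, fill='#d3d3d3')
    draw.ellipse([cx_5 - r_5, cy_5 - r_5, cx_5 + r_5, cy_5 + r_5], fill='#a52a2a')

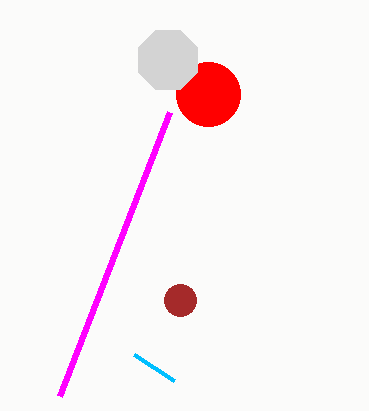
cx_1 = 208
cy_1 = 94
r_1 = 32
x0_2 = 134
y0_2 = 354
x1_3 = 170
y1_3 = 112
cx_4 = 168
cy_4 = 60
r_4 = 32
cx_5 = 180
cy_5 = 300
r_5 = 16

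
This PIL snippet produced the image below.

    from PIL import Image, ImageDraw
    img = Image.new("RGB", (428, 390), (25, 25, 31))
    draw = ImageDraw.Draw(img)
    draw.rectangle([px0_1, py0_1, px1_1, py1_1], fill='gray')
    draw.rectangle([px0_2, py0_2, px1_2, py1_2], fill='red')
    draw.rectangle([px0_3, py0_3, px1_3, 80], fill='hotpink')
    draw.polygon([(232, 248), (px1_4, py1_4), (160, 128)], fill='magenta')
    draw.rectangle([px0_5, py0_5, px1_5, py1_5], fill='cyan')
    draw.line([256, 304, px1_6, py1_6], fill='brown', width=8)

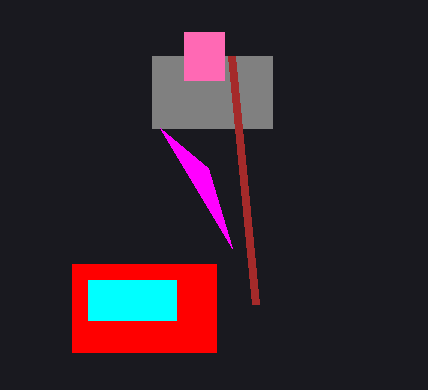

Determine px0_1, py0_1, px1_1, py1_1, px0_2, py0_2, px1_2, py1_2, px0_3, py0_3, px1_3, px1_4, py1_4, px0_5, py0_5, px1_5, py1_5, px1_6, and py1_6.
px0_1 = 152
py0_1 = 56
px1_1 = 272
py1_1 = 128
px0_2 = 72
py0_2 = 264
px1_2 = 216
py1_2 = 352
px0_3 = 184
py0_3 = 32
px1_3 = 224
px1_4 = 208
py1_4 = 168
px0_5 = 88
py0_5 = 280
px1_5 = 176
py1_5 = 320
px1_6 = 232
py1_6 = 56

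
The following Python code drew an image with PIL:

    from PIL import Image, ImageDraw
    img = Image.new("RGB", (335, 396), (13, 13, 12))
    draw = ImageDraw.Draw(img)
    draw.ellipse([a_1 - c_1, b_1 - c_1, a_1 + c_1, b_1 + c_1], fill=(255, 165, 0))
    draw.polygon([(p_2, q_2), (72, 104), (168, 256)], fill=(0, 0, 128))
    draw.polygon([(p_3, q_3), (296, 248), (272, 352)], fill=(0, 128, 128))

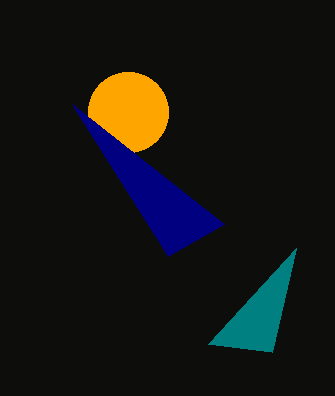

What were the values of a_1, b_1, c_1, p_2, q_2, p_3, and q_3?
a_1 = 128
b_1 = 112
c_1 = 40
p_2 = 224
q_2 = 224
p_3 = 208
q_3 = 344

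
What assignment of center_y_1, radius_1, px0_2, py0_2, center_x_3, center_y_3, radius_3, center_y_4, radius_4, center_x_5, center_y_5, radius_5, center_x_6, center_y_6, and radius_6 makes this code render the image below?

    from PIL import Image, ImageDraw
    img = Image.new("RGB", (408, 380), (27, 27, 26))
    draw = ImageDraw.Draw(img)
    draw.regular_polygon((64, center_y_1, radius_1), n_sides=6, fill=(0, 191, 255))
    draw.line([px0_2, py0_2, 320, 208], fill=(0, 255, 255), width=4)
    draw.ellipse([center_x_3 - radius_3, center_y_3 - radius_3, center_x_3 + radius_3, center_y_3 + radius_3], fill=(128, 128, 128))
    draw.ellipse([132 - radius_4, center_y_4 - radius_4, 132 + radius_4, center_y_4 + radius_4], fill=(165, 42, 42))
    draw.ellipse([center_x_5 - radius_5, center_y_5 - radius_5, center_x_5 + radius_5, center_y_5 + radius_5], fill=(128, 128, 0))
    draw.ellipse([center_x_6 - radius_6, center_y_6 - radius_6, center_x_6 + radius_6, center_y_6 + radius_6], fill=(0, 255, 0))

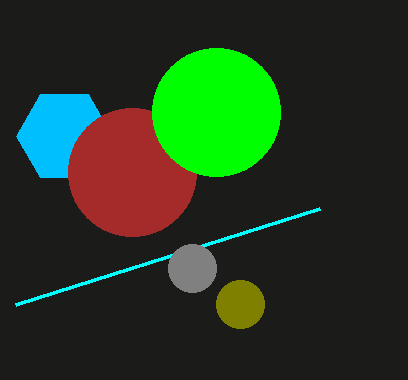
center_y_1 = 136, radius_1 = 48, px0_2 = 16, py0_2 = 304, center_x_3 = 192, center_y_3 = 268, radius_3 = 24, center_y_4 = 172, radius_4 = 64, center_x_5 = 240, center_y_5 = 304, radius_5 = 24, center_x_6 = 216, center_y_6 = 112, radius_6 = 64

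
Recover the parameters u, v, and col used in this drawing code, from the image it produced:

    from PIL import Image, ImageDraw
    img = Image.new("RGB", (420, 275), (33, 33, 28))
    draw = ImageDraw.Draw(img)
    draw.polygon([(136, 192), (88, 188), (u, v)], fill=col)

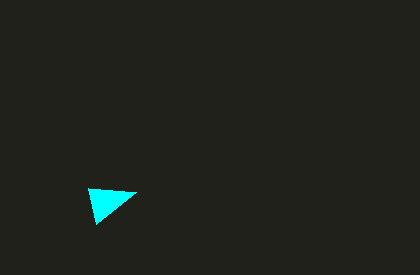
u = 96
v = 224
col = 'cyan'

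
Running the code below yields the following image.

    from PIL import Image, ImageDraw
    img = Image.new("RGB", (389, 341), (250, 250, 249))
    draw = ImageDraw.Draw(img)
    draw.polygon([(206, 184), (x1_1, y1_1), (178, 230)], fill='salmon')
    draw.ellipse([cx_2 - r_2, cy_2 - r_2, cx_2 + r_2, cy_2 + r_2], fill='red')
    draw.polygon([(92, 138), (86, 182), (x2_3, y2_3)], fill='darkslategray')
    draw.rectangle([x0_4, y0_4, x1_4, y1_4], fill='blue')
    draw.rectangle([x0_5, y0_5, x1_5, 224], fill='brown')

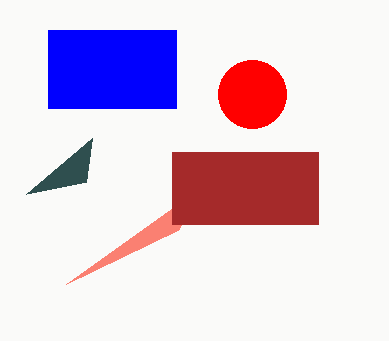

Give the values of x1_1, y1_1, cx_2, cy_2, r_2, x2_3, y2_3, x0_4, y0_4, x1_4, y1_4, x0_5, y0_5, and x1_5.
x1_1 = 66, y1_1 = 284, cx_2 = 252, cy_2 = 94, r_2 = 34, x2_3 = 26, y2_3 = 194, x0_4 = 48, y0_4 = 30, x1_4 = 176, y1_4 = 108, x0_5 = 172, y0_5 = 152, x1_5 = 318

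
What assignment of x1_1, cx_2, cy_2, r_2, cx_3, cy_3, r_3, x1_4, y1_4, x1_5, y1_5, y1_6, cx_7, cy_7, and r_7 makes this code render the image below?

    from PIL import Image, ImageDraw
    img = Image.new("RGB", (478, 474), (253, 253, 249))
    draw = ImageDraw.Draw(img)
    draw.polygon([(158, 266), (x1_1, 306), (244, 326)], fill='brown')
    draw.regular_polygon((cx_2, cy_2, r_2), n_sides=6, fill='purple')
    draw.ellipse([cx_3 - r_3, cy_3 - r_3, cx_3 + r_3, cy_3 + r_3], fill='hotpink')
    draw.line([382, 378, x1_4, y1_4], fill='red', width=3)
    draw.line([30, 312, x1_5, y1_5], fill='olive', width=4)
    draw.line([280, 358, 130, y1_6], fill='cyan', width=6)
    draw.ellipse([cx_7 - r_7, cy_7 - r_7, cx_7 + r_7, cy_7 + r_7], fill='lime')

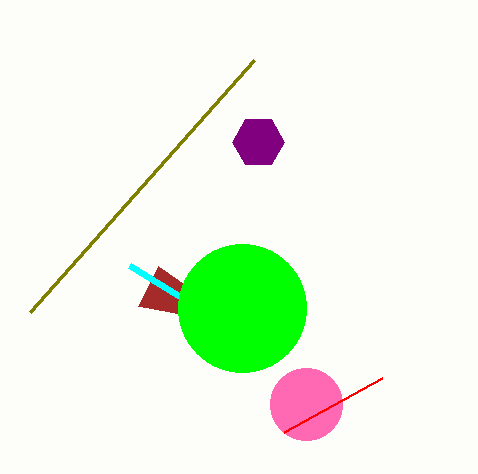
x1_1 = 138
cx_2 = 258
cy_2 = 142
r_2 = 26
cx_3 = 306
cy_3 = 404
r_3 = 36
x1_4 = 284
y1_4 = 432
x1_5 = 254
y1_5 = 60
y1_6 = 266
cx_7 = 242
cy_7 = 308
r_7 = 64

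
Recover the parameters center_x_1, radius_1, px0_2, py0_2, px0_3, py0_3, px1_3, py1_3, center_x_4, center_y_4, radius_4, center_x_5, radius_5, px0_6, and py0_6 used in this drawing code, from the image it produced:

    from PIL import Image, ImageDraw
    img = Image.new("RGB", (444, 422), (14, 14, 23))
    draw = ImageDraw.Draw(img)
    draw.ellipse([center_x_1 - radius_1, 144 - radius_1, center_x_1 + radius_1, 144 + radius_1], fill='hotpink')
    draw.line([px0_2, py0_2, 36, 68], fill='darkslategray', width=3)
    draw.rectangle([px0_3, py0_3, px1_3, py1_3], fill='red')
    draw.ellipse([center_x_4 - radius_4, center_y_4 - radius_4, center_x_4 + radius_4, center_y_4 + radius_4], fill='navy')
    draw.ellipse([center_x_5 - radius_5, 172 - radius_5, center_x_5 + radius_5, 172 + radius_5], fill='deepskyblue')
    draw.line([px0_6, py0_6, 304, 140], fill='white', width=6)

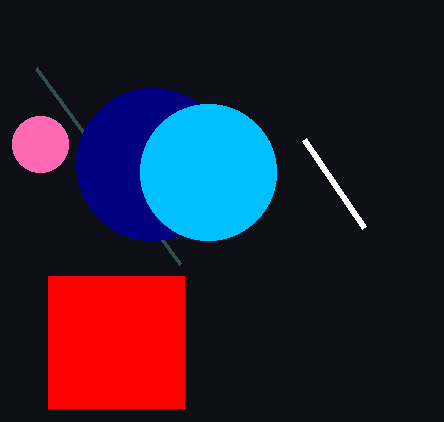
center_x_1 = 40
radius_1 = 28
px0_2 = 180
py0_2 = 264
px0_3 = 48
py0_3 = 276
px1_3 = 184
py1_3 = 408
center_x_4 = 152
center_y_4 = 164
radius_4 = 76
center_x_5 = 208
radius_5 = 68
px0_6 = 364
py0_6 = 228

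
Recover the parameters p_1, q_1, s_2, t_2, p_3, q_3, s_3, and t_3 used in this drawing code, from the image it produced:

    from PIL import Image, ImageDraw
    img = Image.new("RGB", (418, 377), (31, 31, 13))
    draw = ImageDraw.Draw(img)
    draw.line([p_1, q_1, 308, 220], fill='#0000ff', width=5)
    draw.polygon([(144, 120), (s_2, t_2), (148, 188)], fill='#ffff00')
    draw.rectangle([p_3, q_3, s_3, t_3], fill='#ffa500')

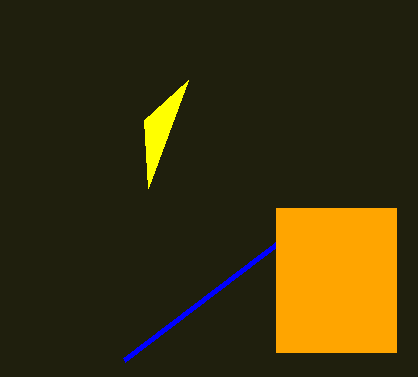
p_1 = 124, q_1 = 360, s_2 = 188, t_2 = 80, p_3 = 276, q_3 = 208, s_3 = 396, t_3 = 352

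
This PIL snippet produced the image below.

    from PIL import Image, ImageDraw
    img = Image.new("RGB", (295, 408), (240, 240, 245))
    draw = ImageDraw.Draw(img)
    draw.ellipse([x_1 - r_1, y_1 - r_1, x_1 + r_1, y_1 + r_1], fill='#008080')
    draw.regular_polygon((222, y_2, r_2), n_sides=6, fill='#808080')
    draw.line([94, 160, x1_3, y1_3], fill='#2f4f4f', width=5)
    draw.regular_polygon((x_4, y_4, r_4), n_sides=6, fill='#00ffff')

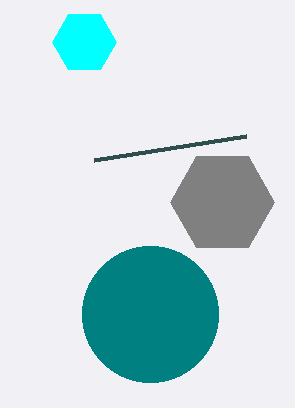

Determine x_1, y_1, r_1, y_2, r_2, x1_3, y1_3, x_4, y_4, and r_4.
x_1 = 150, y_1 = 314, r_1 = 68, y_2 = 202, r_2 = 52, x1_3 = 246, y1_3 = 136, x_4 = 84, y_4 = 42, r_4 = 32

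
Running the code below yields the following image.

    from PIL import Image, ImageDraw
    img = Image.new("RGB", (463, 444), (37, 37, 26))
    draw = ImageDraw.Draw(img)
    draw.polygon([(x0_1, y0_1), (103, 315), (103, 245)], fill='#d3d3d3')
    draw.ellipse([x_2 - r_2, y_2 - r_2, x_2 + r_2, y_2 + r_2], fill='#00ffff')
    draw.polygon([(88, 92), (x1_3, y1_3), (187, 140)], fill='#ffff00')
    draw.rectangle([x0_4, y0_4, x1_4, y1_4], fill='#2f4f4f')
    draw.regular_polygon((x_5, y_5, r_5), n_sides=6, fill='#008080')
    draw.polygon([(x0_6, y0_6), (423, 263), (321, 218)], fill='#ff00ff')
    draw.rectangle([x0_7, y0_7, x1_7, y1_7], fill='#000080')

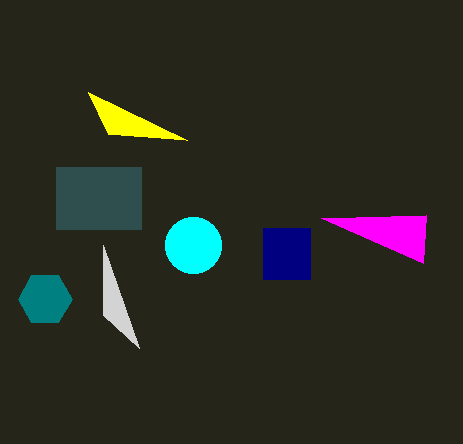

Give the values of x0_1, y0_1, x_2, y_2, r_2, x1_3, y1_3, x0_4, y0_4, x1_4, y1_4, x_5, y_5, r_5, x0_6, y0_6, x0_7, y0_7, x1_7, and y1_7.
x0_1 = 139
y0_1 = 348
x_2 = 193
y_2 = 245
r_2 = 28
x1_3 = 108
y1_3 = 134
x0_4 = 56
y0_4 = 167
x1_4 = 141
y1_4 = 229
x_5 = 45
y_5 = 299
r_5 = 27
x0_6 = 426
y0_6 = 215
x0_7 = 263
y0_7 = 228
x1_7 = 310
y1_7 = 279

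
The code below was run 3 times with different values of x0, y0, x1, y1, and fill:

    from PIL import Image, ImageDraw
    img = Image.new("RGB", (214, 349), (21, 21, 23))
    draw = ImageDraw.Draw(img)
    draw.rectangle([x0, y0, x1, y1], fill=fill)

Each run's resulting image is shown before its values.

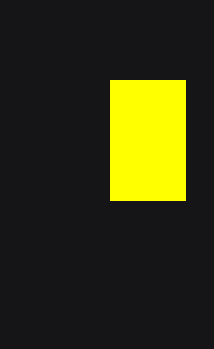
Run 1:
x0 = 110
y0 = 80
x1 = 185
y1 = 200
fill = 'yellow'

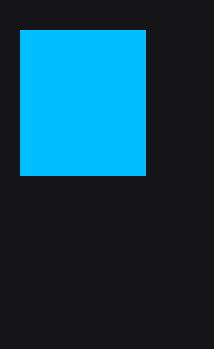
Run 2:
x0 = 20; y0 = 30; x1 = 145; y1 = 175; fill = 'deepskyblue'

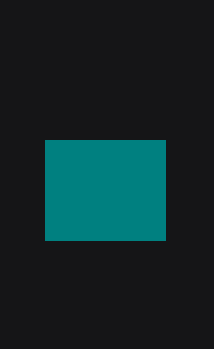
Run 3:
x0 = 45, y0 = 140, x1 = 165, y1 = 240, fill = 'teal'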